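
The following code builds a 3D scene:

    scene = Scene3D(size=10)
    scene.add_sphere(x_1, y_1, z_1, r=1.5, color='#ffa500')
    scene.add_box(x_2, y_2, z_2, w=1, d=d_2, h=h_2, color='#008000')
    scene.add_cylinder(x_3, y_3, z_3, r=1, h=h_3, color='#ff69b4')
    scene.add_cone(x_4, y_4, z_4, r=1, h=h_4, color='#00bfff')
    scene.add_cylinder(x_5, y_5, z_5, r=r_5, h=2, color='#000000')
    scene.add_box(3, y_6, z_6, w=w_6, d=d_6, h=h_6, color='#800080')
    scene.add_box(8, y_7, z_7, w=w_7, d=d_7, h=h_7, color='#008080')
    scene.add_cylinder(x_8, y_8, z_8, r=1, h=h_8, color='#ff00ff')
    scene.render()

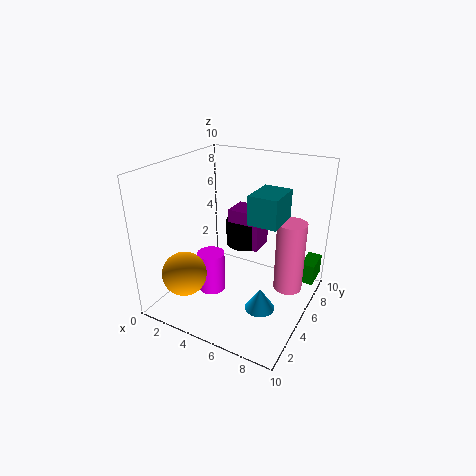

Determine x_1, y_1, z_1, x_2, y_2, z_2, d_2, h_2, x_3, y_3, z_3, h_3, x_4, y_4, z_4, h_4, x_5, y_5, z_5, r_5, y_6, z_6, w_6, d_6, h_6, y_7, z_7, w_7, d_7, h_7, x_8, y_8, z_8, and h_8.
x_1 = 2.5
y_1 = 2
z_1 = 3
x_2 = 9
y_2 = 7
z_2 = 1.5
d_2 = 2
h_2 = 1.5
x_3 = 8.5
y_3 = 6
z_3 = 1.5
h_3 = 5
x_4 = 7.5
y_4 = 3.5
z_4 = 1
h_4 = 1.5
x_5 = 4
y_5 = 8
z_5 = 3
r_5 = 1.5
y_6 = 7
z_6 = 3
w_6 = 2.5
d_6 = 2
h_6 = 3
y_7 = 0.5
z_7 = 8.5
w_7 = 1.5
d_7 = 2
h_7 = 1.5
x_8 = 3
y_8 = 4.5
z_8 = 0.5
h_8 = 3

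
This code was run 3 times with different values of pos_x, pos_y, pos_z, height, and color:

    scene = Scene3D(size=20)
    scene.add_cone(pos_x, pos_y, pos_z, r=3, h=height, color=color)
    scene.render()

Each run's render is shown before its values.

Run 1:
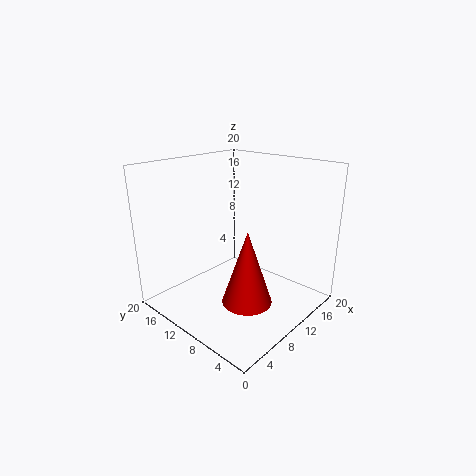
pos_x = 5, pos_y = 4, pos_z = 5, height = 9, color = 'red'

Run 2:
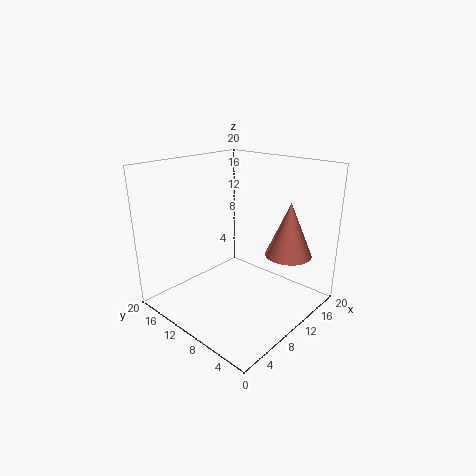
pos_x = 12, pos_y = 3, pos_z = 9, height = 7, color = 'salmon'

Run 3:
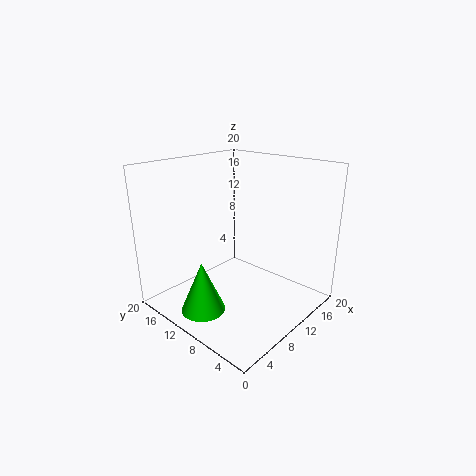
pos_x = 4, pos_y = 11, pos_z = 1, height = 7, color = 'lime'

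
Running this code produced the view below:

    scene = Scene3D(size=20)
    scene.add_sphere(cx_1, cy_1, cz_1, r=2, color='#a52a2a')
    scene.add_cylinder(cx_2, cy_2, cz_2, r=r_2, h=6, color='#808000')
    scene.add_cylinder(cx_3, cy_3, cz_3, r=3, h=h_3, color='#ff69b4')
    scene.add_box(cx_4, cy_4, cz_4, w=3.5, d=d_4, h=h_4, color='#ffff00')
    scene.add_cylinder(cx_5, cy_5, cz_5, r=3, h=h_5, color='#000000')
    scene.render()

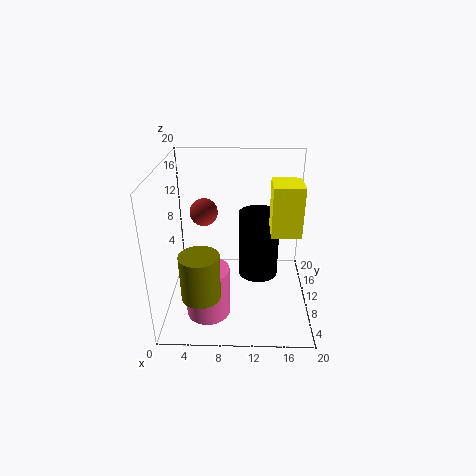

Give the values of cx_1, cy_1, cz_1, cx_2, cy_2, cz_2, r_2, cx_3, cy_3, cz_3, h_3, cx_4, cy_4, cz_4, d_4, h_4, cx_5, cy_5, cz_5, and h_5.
cx_1 = 5
cy_1 = 13
cz_1 = 12.5
cx_2 = 5.5
cy_2 = 3.5
cz_2 = 5
r_2 = 2.5
cx_3 = 6
cy_3 = 6
cz_3 = 0.5
h_3 = 7
cx_4 = 14
cy_4 = 3.5
cz_4 = 13.5
d_4 = 4
h_4 = 6
cx_5 = 13
cy_5 = 13
cz_5 = 2.5
h_5 = 10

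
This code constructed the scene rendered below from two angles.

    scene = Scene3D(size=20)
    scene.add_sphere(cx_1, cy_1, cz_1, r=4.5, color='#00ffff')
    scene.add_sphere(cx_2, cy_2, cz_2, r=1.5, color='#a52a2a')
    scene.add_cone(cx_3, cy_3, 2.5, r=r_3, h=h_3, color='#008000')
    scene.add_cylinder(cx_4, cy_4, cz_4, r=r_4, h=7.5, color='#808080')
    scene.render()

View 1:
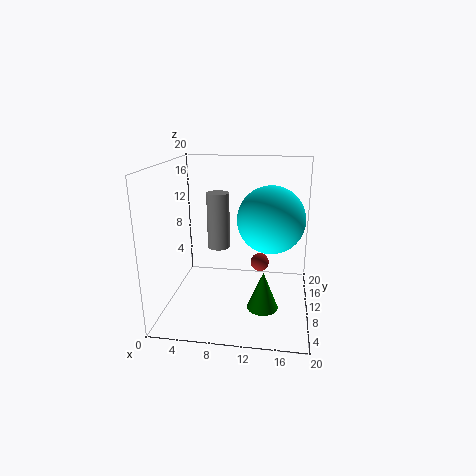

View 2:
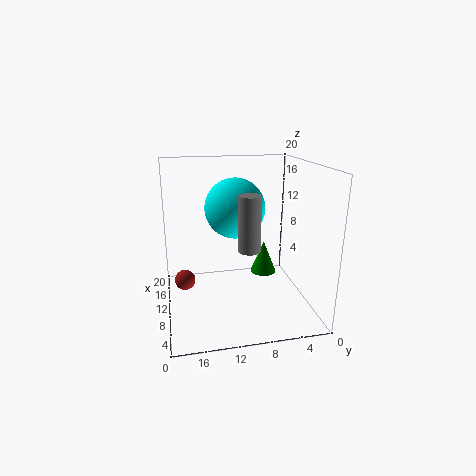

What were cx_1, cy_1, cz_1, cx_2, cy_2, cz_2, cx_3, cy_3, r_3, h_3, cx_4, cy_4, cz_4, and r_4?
cx_1 = 14.5; cy_1 = 9.5; cz_1 = 13; cx_2 = 12.5; cy_2 = 17.5; cz_2 = 3; cx_3 = 14; cy_3 = 5; r_3 = 2; h_3 = 5; cx_4 = 7.5; cy_4 = 9; cz_4 = 9; r_4 = 1.5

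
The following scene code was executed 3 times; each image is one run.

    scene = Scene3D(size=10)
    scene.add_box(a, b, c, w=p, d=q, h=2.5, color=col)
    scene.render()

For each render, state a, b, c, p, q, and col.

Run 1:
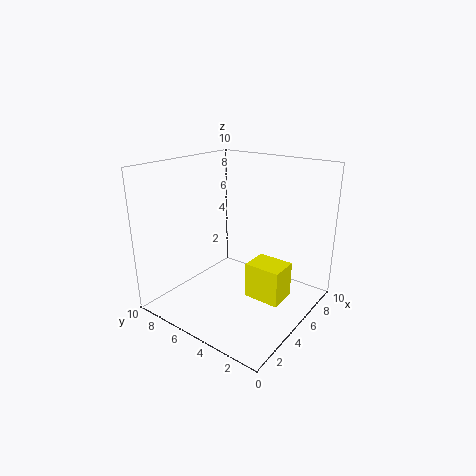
a = 4.5; b = 1.5; c = 1; p = 2; q = 2.5; col = 'yellow'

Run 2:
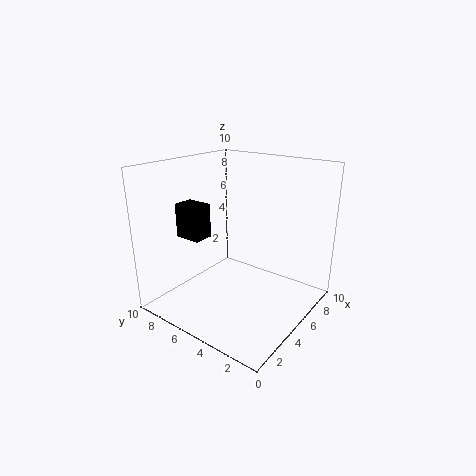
a = 3.5; b = 7.5; c = 4.5; p = 1.5; q = 2; col = 'black'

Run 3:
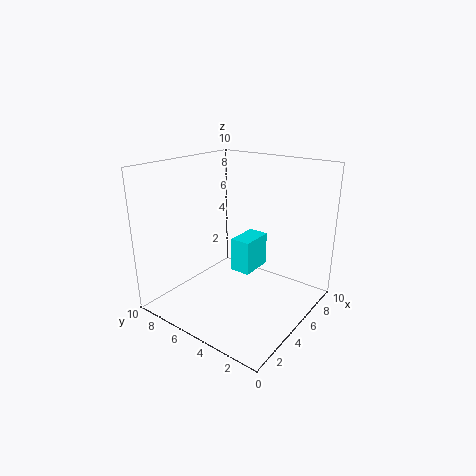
a = 5.5; b = 4.5; c = 2; p = 2.5; q = 1.5; col = 'cyan'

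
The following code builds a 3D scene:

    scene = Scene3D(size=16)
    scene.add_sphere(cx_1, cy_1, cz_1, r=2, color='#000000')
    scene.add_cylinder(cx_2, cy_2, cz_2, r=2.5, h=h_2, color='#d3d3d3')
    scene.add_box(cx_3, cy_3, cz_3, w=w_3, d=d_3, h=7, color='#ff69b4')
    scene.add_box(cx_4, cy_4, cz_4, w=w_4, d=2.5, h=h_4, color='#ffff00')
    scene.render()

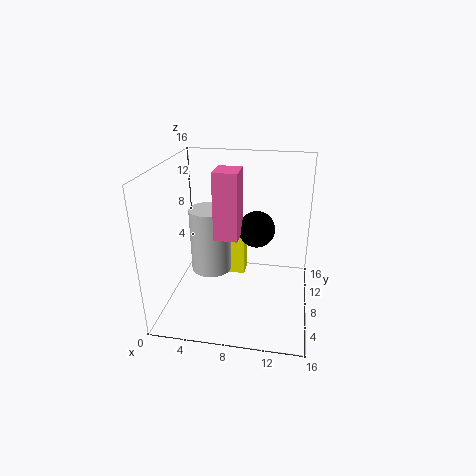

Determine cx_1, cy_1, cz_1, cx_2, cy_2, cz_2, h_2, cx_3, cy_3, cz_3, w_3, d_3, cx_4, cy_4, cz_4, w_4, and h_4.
cx_1 = 10
cy_1 = 8.5
cz_1 = 9
cx_2 = 4
cy_2 = 11
cz_2 = 2
h_2 = 8
cx_3 = 6
cy_3 = 5
cz_3 = 9
w_3 = 2.5
d_3 = 3
cx_4 = 5.5
cy_4 = 12.5
cz_4 = 0.5
w_4 = 2.5
h_4 = 5.5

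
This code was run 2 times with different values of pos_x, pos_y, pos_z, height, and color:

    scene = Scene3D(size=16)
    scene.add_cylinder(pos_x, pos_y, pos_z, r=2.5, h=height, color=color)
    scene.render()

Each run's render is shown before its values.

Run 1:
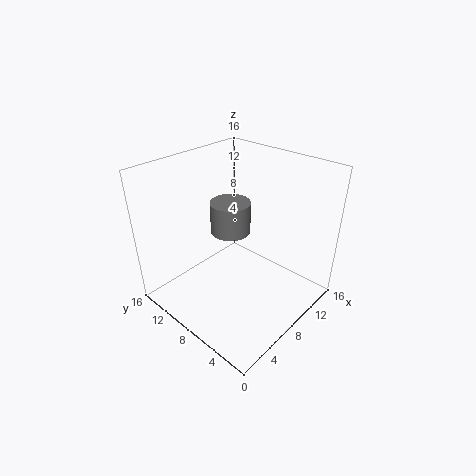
pos_x = 11; pos_y = 12; pos_z = 6; height = 4; color = 'gray'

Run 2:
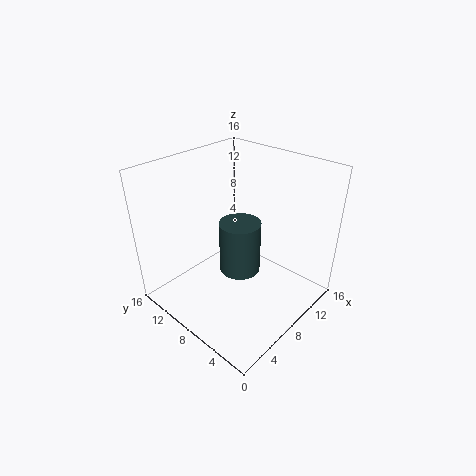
pos_x = 10; pos_y = 9.5; pos_z = 2; height = 6.5; color = 'darkslategray'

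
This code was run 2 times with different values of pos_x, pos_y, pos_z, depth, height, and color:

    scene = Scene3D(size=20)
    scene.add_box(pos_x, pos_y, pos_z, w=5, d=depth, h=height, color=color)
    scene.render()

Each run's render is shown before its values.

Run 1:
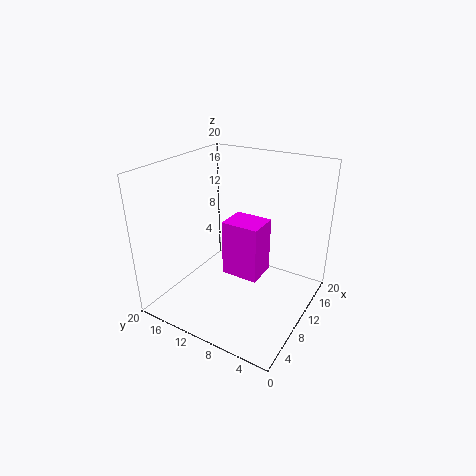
pos_x = 13; pos_y = 8.75; pos_z = 1; depth = 6; height = 9; color = 'magenta'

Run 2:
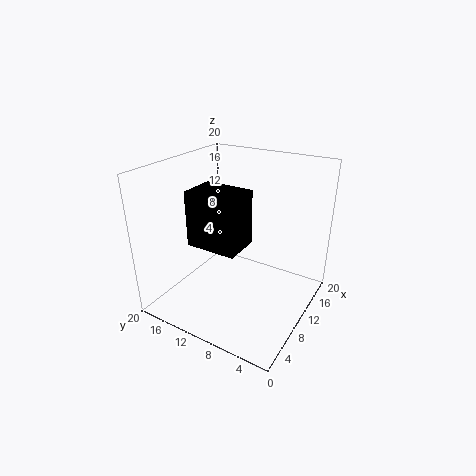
pos_x = 5.25; pos_y = 8; pos_z = 9.75; depth = 7; height = 7.5; color = 'black'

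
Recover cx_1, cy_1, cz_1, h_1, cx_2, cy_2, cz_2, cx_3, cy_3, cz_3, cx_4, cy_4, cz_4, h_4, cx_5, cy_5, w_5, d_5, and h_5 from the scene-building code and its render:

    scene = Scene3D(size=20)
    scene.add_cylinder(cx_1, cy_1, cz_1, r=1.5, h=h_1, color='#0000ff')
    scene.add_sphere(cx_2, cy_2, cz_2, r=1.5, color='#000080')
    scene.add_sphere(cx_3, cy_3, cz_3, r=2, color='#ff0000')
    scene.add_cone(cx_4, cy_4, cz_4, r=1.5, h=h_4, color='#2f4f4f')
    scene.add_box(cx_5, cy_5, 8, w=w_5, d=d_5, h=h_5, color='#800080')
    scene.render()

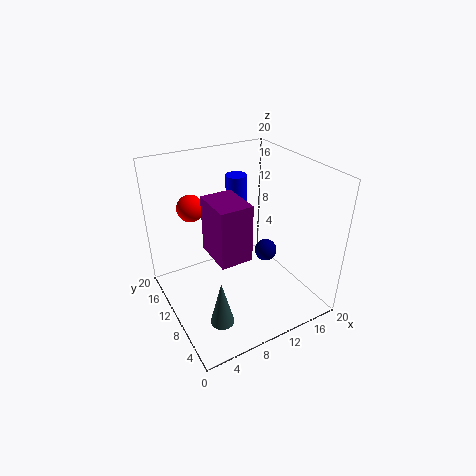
cx_1 = 12; cy_1 = 14; cz_1 = 11; h_1 = 6.5; cx_2 = 13; cy_2 = 7.5; cz_2 = 8.5; cx_3 = 6; cy_3 = 17; cz_3 = 12.5; cx_4 = 4; cy_4 = 3.5; cz_4 = 3; h_4 = 6; cx_5 = 6; cy_5 = 7; w_5 = 4.5; d_5 = 6; h_5 = 8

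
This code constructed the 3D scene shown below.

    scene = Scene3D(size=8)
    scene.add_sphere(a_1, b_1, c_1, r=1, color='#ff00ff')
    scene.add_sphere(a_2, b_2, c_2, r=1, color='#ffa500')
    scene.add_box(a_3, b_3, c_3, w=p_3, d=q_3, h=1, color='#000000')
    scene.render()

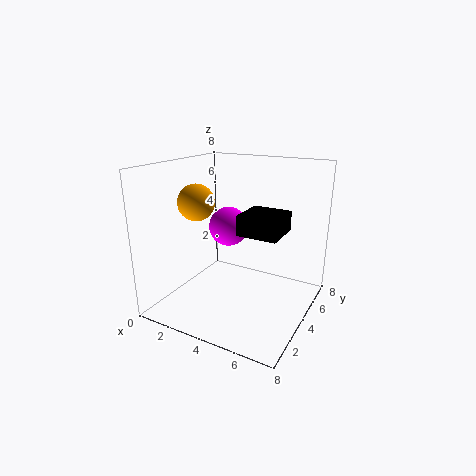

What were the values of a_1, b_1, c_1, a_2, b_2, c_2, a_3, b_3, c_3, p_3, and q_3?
a_1 = 4
b_1 = 3
c_1 = 5
a_2 = 2
b_2 = 3
c_2 = 6
a_3 = 5
b_3 = 2
c_3 = 5
p_3 = 2
q_3 = 2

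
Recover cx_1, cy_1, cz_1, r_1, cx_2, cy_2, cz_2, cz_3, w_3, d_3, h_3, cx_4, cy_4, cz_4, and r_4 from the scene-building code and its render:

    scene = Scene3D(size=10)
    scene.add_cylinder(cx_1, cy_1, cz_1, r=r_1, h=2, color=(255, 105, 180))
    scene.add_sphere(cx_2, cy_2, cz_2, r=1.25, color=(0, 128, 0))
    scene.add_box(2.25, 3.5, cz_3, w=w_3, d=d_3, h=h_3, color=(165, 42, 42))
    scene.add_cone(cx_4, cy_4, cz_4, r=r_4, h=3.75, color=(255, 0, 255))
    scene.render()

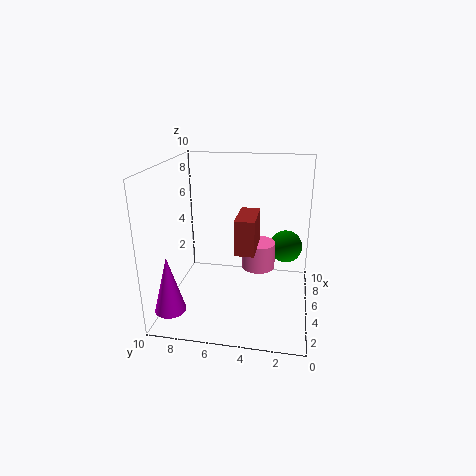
cx_1 = 6.75; cy_1 = 3.75; cz_1 = 2; r_1 = 1.25; cx_2 = 8; cy_2 = 1.75; cz_2 = 3.25; cz_3 = 5; w_3 = 2.75; d_3 = 1.25; h_3 = 2.25; cx_4 = 1.25; cy_4 = 8.75; cz_4 = 1.25; r_4 = 1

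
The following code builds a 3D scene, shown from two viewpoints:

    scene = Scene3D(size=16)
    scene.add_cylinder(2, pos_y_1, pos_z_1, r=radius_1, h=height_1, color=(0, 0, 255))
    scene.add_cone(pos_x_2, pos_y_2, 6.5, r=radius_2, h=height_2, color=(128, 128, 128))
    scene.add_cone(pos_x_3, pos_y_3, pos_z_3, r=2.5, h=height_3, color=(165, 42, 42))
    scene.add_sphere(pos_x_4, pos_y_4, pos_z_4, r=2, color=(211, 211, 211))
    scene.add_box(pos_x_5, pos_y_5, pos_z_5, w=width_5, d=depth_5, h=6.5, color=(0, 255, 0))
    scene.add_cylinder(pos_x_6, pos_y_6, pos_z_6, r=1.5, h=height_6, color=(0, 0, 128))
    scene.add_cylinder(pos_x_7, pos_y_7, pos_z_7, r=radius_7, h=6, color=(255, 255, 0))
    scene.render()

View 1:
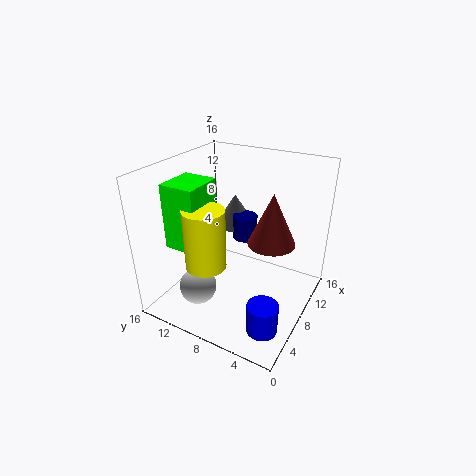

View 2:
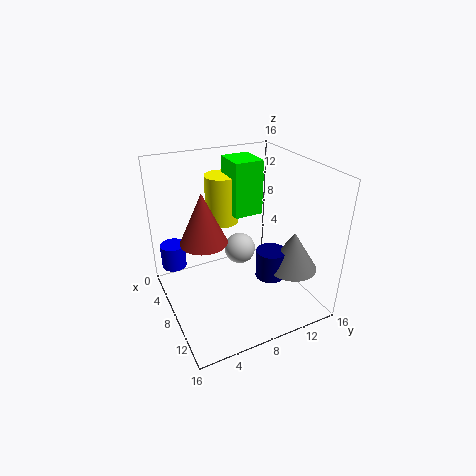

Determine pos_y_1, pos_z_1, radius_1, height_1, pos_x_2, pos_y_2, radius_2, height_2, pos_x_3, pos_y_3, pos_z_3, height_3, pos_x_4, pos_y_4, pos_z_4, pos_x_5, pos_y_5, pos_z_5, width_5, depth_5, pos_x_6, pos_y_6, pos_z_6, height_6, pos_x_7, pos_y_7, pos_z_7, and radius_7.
pos_y_1 = 2, pos_z_1 = 2.5, radius_1 = 1.5, height_1 = 3, pos_x_2 = 13.5, pos_y_2 = 11.5, radius_2 = 2.5, height_2 = 4, pos_x_3 = 8, pos_y_3 = 4, pos_z_3 = 8.5, height_3 = 5.5, pos_x_4 = 3.5, pos_y_4 = 10.5, pos_z_4 = 3.5, pos_x_5 = 1.5, pos_y_5 = 9, pos_z_5 = 9, width_5 = 4, depth_5 = 3.5, pos_x_6 = 12.5, pos_y_6 = 9.5, pos_z_6 = 5.5, height_6 = 3, pos_x_7 = 2.5, pos_y_7 = 8.5, pos_z_7 = 7.5, radius_7 = 2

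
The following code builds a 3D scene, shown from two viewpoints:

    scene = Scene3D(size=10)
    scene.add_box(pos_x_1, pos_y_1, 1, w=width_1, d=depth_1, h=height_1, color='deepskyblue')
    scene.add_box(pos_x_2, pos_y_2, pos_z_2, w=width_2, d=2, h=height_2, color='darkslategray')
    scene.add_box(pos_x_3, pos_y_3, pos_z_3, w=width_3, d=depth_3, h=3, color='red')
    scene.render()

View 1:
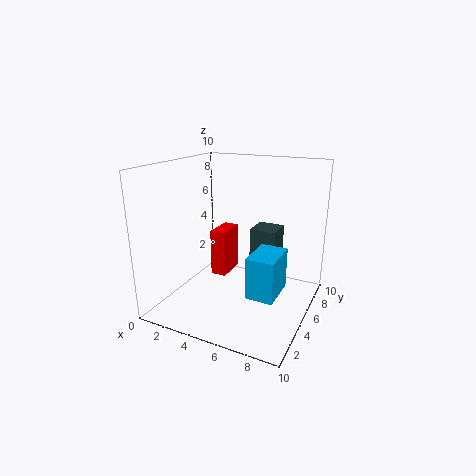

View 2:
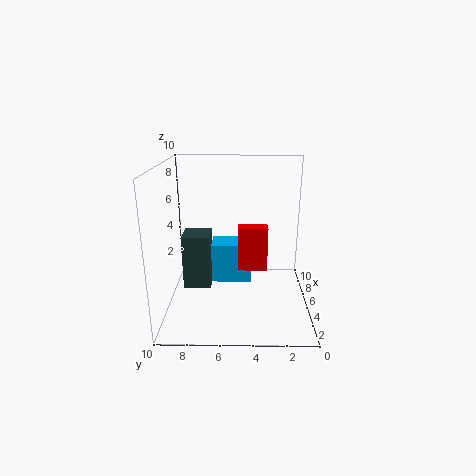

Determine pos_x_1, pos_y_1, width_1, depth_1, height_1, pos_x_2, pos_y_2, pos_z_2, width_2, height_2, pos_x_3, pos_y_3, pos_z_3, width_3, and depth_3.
pos_x_1 = 6
pos_y_1 = 4
width_1 = 2
depth_1 = 3
height_1 = 3
pos_x_2 = 5
pos_y_2 = 7
pos_z_2 = 1
width_2 = 2
height_2 = 4
pos_x_3 = 4
pos_y_3 = 3
pos_z_3 = 3
width_3 = 1
depth_3 = 2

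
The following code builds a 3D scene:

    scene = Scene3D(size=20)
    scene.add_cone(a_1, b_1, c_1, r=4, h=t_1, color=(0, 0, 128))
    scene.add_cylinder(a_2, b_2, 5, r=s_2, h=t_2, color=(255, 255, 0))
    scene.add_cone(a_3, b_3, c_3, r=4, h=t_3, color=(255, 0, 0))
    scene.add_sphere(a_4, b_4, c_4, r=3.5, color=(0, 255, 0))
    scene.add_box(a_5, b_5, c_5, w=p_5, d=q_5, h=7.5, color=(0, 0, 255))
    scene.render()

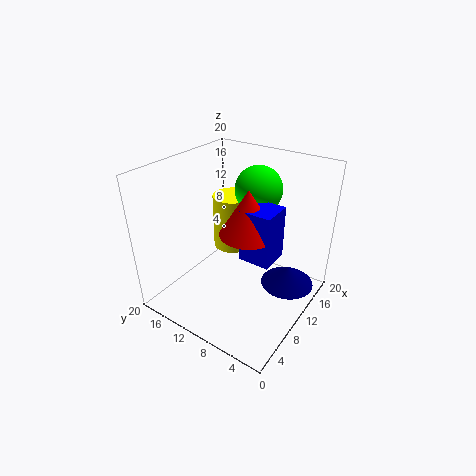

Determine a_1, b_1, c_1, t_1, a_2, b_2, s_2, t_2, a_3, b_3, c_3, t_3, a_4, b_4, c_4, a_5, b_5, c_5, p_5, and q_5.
a_1 = 15.5; b_1 = 4.5; c_1 = 1; t_1 = 3; a_2 = 15; b_2 = 14.5; s_2 = 3; t_2 = 8.5; a_3 = 11; b_3 = 9; c_3 = 10.5; t_3 = 6.5; a_4 = 16; b_4 = 10.5; c_4 = 15; a_5 = 9.5; b_5 = 5; c_5 = 7; p_5 = 4.5; q_5 = 4.5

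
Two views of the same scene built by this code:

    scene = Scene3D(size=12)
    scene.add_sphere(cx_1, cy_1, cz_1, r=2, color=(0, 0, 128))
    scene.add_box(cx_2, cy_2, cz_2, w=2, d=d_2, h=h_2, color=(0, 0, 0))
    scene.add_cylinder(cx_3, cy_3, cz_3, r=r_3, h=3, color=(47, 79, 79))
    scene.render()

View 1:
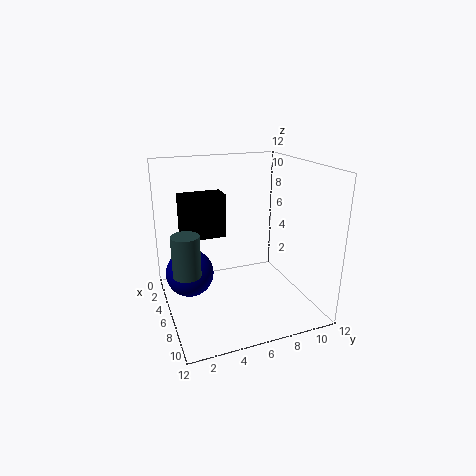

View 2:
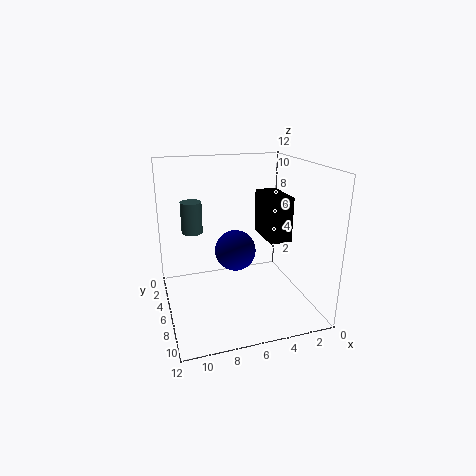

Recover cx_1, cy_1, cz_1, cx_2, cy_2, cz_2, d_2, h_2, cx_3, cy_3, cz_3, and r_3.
cx_1 = 5
cy_1 = 2
cz_1 = 3
cx_2 = 1
cy_2 = 2
cz_2 = 5
d_2 = 4
h_2 = 4
cx_3 = 9
cy_3 = 1
cz_3 = 5
r_3 = 1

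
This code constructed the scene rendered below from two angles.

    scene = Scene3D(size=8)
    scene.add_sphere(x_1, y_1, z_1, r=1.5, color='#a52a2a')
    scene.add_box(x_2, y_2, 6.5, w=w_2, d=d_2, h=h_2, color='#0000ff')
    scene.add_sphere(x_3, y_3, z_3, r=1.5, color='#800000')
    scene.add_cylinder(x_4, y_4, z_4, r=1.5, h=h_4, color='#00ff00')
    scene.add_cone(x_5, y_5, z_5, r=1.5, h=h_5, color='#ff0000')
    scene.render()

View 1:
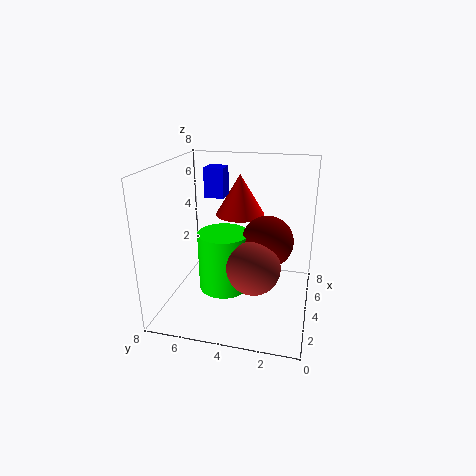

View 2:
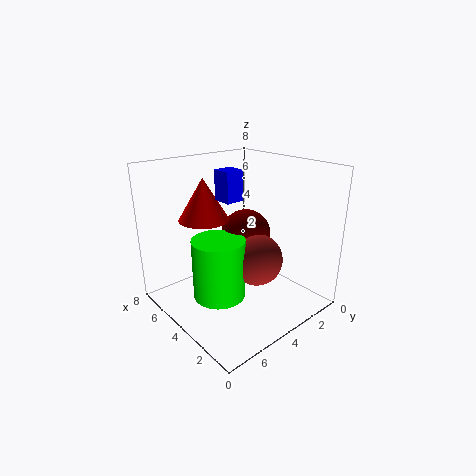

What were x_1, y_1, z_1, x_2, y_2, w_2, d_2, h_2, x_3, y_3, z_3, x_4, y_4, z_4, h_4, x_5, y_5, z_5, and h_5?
x_1 = 3.5, y_1 = 3, z_1 = 2.5, x_2 = 3, y_2 = 4.5, w_2 = 1, d_2 = 1, h_2 = 1.5, x_3 = 5, y_3 = 2.5, z_3 = 3.5, x_4 = 4.5, y_4 = 5, z_4 = 0.5, h_4 = 3.5, x_5 = 6.5, y_5 = 4.5, z_5 = 4.5, h_5 = 2.5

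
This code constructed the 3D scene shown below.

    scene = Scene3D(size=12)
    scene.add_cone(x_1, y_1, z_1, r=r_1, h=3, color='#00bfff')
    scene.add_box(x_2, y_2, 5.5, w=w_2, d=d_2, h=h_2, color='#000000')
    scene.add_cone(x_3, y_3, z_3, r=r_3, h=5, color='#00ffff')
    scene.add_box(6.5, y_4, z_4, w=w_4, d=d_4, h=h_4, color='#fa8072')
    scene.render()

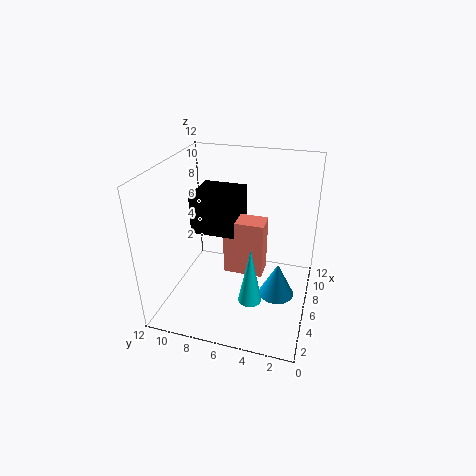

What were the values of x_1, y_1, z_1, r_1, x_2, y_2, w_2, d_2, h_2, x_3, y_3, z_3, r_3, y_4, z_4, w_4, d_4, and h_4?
x_1 = 6
y_1 = 2.5
z_1 = 1
r_1 = 1.5
x_2 = 6.5
y_2 = 6.5
w_2 = 4
d_2 = 4
h_2 = 3.5
x_3 = 4.5
y_3 = 4.5
z_3 = 1
r_3 = 1
y_4 = 4
z_4 = 2
w_4 = 2
d_4 = 3.5
h_4 = 5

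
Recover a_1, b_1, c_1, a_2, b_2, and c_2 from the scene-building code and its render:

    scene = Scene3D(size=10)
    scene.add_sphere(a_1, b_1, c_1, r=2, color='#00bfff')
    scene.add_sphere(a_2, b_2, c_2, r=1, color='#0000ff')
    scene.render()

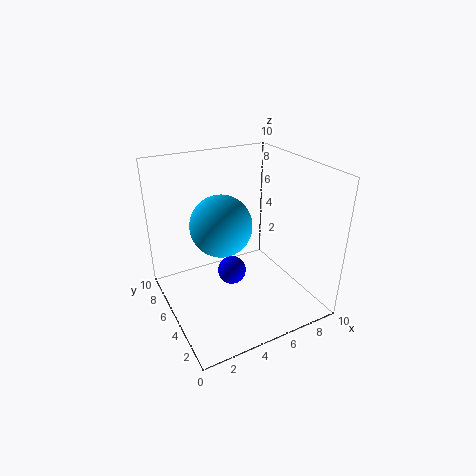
a_1 = 3.5; b_1 = 4.5; c_1 = 6.5; a_2 = 4.5; b_2 = 5; c_2 = 2.5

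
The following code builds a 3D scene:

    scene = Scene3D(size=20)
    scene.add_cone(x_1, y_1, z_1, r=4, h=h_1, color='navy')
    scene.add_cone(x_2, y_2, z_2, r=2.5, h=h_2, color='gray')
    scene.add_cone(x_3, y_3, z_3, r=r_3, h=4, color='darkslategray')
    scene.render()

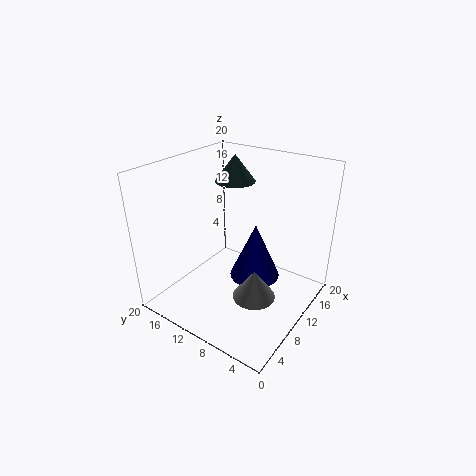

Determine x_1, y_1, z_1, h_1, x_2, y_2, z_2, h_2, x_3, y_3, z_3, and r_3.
x_1 = 15.5; y_1 = 10.5; z_1 = 0.5; h_1 = 9; x_2 = 4; y_2 = 3.5; z_2 = 7; h_2 = 3.5; x_3 = 15; y_3 = 14; z_3 = 16; r_3 = 3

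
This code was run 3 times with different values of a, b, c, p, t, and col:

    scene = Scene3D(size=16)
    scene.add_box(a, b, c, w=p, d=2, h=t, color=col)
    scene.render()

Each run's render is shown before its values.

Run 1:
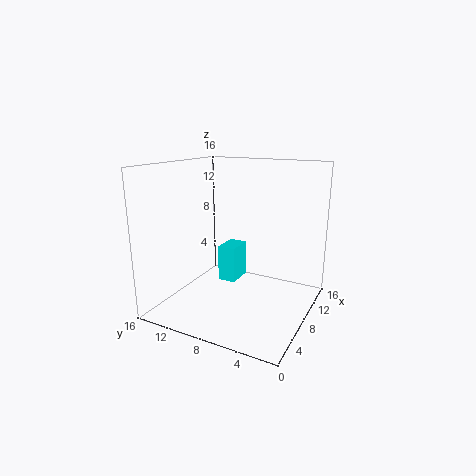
a = 7; b = 8; c = 3; p = 3; t = 4; col = 'cyan'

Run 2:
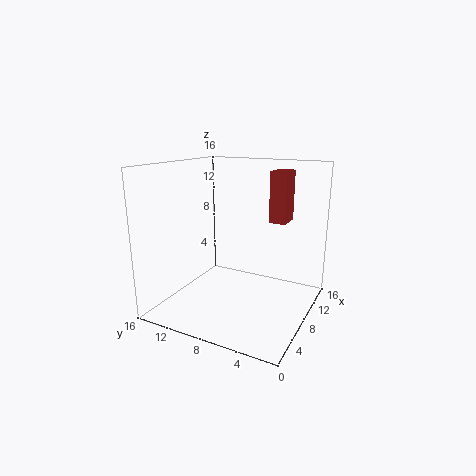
a = 12; b = 4; c = 9; p = 3; t = 6; col = 'brown'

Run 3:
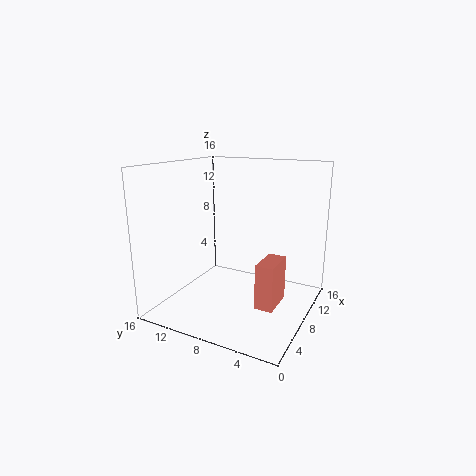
a = 6; b = 3; c = 1; p = 4; t = 5; col = 'salmon'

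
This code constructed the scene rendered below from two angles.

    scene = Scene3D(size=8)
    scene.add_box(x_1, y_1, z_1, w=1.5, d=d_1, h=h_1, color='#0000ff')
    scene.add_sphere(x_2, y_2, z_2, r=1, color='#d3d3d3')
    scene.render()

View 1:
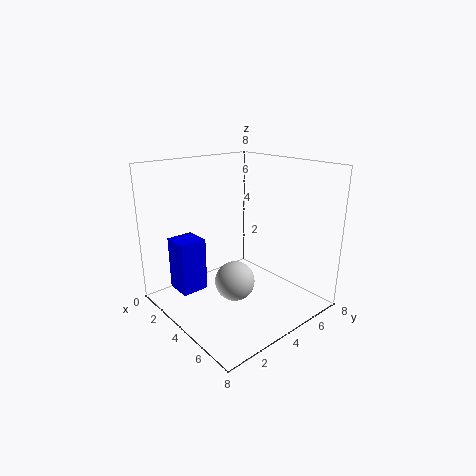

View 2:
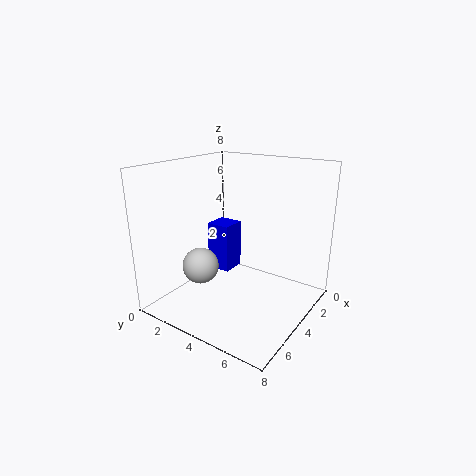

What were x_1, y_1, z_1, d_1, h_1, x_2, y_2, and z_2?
x_1 = 1.5
y_1 = 1
z_1 = 1
d_1 = 1.5
h_1 = 3
x_2 = 5.5
y_2 = 2.5
z_2 = 2.5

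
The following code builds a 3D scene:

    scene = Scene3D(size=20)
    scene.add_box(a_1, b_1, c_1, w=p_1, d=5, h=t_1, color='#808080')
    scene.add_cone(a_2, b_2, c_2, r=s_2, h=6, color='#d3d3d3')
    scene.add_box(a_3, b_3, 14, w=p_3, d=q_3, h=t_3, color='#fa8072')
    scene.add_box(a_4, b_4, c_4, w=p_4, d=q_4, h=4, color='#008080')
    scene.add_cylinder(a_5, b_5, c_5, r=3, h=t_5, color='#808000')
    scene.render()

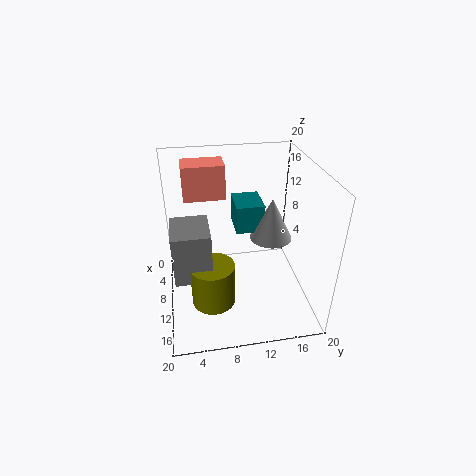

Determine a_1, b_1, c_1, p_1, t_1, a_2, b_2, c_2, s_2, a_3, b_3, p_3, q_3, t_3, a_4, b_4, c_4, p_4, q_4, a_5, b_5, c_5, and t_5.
a_1 = 8
b_1 = 1
c_1 = 6
p_1 = 6
t_1 = 7
a_2 = 9
b_2 = 15
c_2 = 9
s_2 = 3
a_3 = 2
b_3 = 3
p_3 = 4
q_3 = 6
t_3 = 5
a_4 = 4
b_4 = 10
c_4 = 10
p_4 = 5
q_4 = 4
a_5 = 13
b_5 = 6
c_5 = 2
t_5 = 6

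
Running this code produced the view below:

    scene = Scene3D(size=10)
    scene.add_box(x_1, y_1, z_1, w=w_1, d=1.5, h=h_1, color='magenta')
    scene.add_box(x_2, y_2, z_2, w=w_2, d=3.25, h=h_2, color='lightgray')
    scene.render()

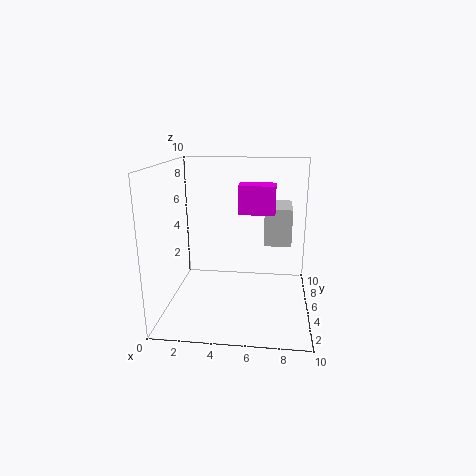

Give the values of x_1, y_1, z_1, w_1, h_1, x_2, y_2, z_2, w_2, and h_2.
x_1 = 5.25
y_1 = 2.75
z_1 = 7.25
w_1 = 2.25
h_1 = 1.75
x_2 = 6.75
y_2 = 6.25
z_2 = 4
w_2 = 2
h_2 = 2.75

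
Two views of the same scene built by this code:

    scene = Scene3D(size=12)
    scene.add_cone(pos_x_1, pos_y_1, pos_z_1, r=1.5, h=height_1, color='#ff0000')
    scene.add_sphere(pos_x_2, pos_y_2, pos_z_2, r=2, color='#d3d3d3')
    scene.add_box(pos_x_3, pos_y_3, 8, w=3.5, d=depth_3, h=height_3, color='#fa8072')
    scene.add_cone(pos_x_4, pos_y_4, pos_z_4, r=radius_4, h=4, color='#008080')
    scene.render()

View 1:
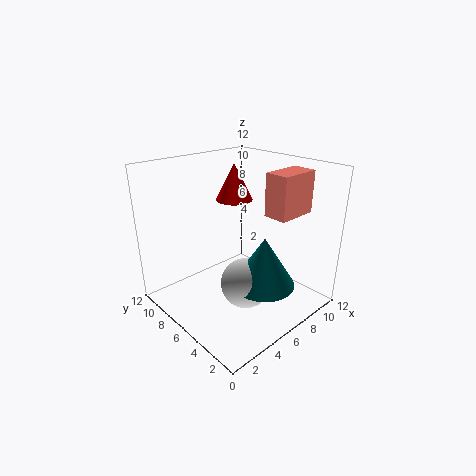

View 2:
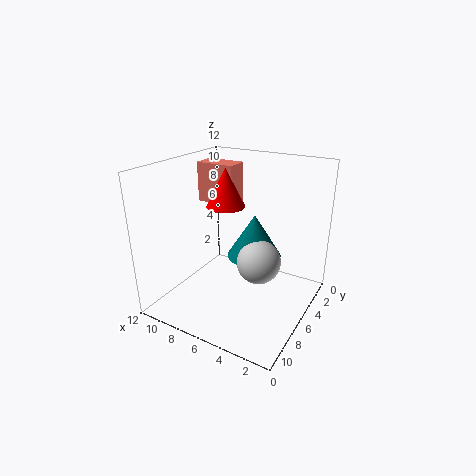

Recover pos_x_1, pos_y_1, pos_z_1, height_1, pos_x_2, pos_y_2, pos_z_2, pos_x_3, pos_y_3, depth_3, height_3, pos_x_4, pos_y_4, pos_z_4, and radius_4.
pos_x_1 = 6.5
pos_y_1 = 7
pos_z_1 = 9
height_1 = 3
pos_x_2 = 5
pos_y_2 = 4
pos_z_2 = 3
pos_x_3 = 7.5
pos_y_3 = 2.5
depth_3 = 2
height_3 = 3.5
pos_x_4 = 6
pos_y_4 = 3
pos_z_4 = 3
radius_4 = 2.5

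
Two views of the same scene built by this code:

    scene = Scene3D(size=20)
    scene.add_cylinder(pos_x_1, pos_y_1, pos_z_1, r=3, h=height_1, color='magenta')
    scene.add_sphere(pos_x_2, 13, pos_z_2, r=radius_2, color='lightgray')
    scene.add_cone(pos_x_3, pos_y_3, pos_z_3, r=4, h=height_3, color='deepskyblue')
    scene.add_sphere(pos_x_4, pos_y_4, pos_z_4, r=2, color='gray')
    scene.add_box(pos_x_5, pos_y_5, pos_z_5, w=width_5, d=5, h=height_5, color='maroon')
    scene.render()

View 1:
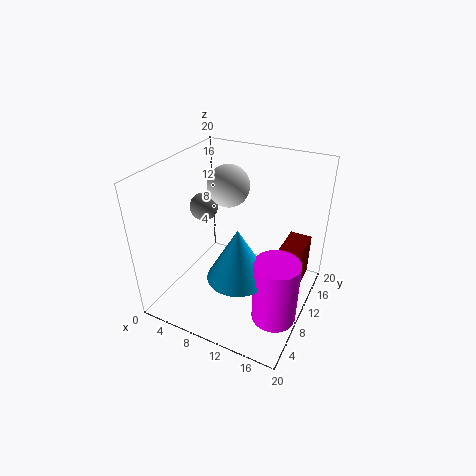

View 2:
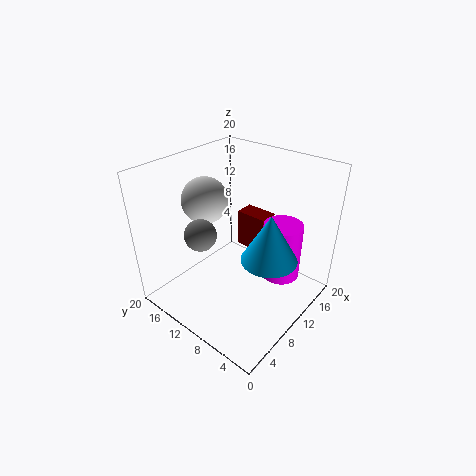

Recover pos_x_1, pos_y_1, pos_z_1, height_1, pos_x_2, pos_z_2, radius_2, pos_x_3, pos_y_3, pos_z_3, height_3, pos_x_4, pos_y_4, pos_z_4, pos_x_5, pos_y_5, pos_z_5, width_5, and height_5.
pos_x_1 = 17, pos_y_1 = 7, pos_z_1 = 1, height_1 = 9, pos_x_2 = 7, pos_z_2 = 16, radius_2 = 3, pos_x_3 = 12, pos_y_3 = 6, pos_z_3 = 7, height_3 = 7, pos_x_4 = 4, pos_y_4 = 11, pos_z_4 = 13, pos_x_5 = 16, pos_y_5 = 10, pos_z_5 = 4, width_5 = 3, height_5 = 6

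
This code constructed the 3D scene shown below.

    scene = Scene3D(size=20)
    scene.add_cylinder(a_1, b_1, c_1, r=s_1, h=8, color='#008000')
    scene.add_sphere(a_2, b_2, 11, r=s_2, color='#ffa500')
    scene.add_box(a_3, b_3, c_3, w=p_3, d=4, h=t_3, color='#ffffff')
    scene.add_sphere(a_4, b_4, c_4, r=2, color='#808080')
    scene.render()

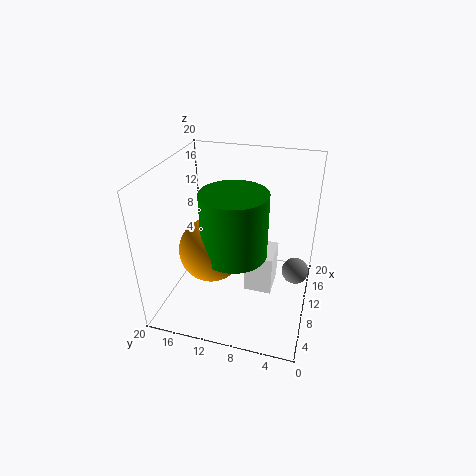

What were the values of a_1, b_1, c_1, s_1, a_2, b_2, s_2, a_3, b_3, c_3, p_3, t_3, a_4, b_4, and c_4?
a_1 = 5; b_1 = 9; c_1 = 11; s_1 = 4; a_2 = 5; b_2 = 12; s_2 = 4; a_3 = 10; b_3 = 5; c_3 = 1; p_3 = 5; t_3 = 6; a_4 = 14; b_4 = 2; c_4 = 3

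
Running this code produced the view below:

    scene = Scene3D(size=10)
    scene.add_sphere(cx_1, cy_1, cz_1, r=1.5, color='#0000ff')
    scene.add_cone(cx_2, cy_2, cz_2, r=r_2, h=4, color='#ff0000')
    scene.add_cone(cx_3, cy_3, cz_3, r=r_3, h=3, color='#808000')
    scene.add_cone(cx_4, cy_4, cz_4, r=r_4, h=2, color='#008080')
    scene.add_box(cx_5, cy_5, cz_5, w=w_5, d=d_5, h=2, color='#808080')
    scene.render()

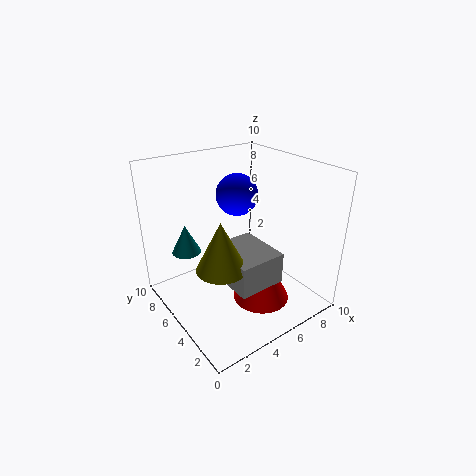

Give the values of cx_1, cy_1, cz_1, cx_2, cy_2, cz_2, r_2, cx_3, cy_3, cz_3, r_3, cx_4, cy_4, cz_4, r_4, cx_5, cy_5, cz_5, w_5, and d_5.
cx_1 = 6
cy_1 = 6.5
cz_1 = 7.5
cx_2 = 6
cy_2 = 3.5
cz_2 = 0.5
r_2 = 2
cx_3 = 2
cy_3 = 2.5
cz_3 = 5
r_3 = 1.5
cx_4 = 2
cy_4 = 7
cz_4 = 4
r_4 = 1
cx_5 = 2.5
cy_5 = 1
cz_5 = 3.5
w_5 = 3
d_5 = 3.5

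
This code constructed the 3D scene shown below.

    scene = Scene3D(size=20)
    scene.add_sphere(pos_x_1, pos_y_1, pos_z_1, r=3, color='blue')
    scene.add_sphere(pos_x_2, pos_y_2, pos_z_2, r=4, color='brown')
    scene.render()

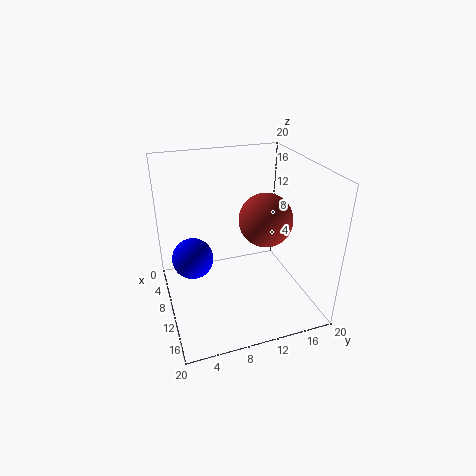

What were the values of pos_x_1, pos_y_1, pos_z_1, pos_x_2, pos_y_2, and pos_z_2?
pos_x_1 = 7
pos_y_1 = 4
pos_z_1 = 6
pos_x_2 = 8
pos_y_2 = 15
pos_z_2 = 11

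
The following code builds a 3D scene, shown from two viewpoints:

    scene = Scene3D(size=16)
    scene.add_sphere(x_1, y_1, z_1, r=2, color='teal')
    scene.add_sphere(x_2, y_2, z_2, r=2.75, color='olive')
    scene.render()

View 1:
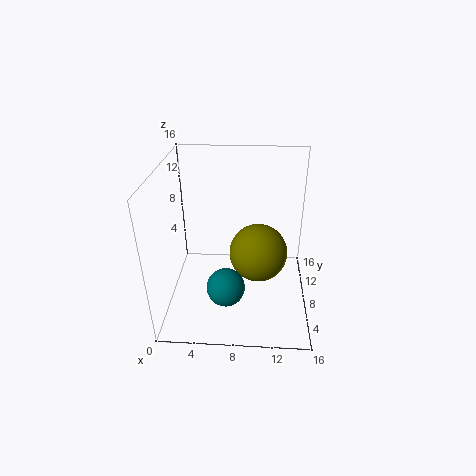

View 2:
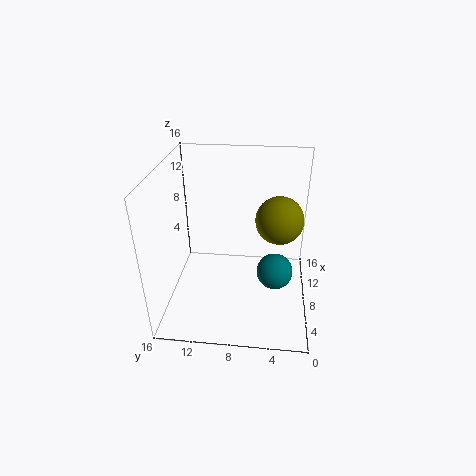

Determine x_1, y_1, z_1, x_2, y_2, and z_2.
x_1 = 7; y_1 = 3.75; z_1 = 4.5; x_2 = 10.25; y_2 = 3.5; z_2 = 9.25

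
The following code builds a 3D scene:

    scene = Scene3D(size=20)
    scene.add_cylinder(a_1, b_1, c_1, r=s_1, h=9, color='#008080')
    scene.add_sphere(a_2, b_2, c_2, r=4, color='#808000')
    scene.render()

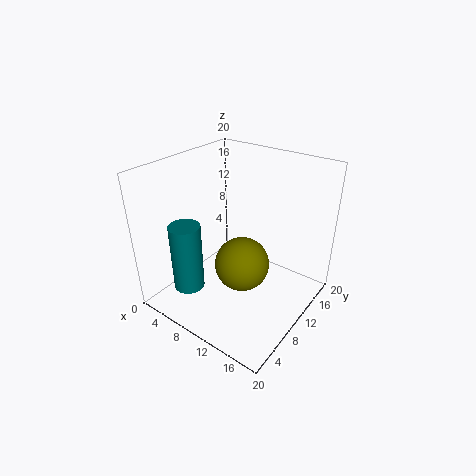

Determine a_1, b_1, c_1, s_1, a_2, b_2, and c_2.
a_1 = 7, b_1 = 3, c_1 = 5, s_1 = 2, a_2 = 10, b_2 = 11, c_2 = 5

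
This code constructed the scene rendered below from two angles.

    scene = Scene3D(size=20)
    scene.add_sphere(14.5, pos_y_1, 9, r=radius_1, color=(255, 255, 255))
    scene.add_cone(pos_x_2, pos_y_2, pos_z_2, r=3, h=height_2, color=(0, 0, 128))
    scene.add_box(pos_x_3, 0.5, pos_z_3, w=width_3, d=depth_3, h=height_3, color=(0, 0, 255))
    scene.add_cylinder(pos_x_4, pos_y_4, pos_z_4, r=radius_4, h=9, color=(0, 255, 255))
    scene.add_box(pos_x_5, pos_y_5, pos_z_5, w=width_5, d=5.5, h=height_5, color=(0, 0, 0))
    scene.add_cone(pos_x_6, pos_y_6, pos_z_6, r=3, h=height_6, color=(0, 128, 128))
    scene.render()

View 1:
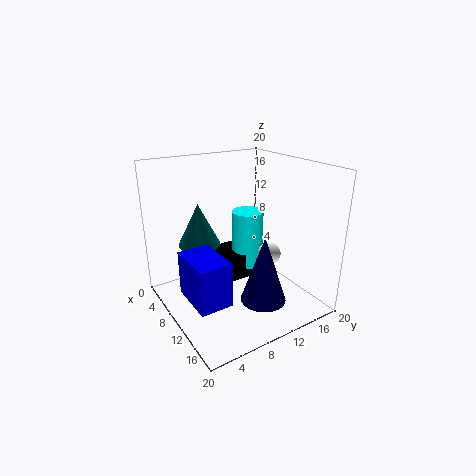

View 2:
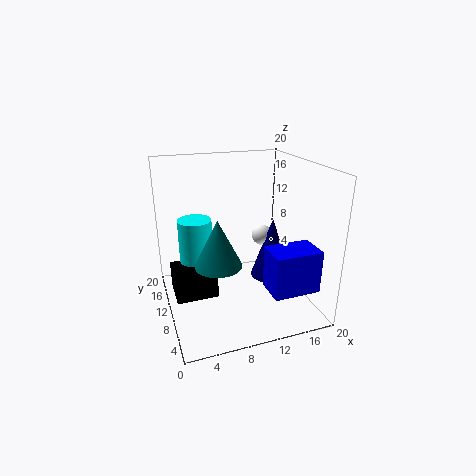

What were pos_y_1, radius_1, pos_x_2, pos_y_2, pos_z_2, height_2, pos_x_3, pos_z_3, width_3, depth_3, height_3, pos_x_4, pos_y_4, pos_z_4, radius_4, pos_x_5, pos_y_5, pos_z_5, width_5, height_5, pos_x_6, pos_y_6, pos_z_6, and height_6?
pos_y_1 = 12
radius_1 = 1.5
pos_x_2 = 15.5
pos_y_2 = 10.5
pos_z_2 = 3
height_2 = 9
pos_x_3 = 11.5
pos_z_3 = 5.5
width_3 = 6
depth_3 = 4
height_3 = 5.5
pos_x_4 = 5
pos_y_4 = 15
pos_z_4 = 2.5
radius_4 = 2.5
pos_x_5 = 1
pos_y_5 = 10
pos_z_5 = 1
width_5 = 6
height_5 = 4
pos_x_6 = 6
pos_y_6 = 6
pos_z_6 = 8.5
height_6 = 6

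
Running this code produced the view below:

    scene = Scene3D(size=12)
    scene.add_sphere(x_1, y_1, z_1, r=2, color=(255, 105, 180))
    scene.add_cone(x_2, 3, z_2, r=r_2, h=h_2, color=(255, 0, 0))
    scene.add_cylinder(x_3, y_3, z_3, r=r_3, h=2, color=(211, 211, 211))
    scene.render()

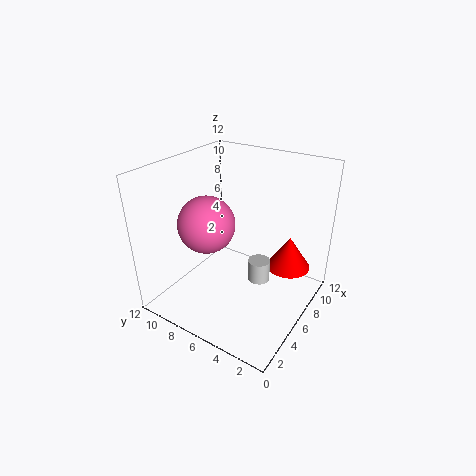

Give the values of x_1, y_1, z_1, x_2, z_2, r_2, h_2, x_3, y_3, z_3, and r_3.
x_1 = 2, y_1 = 6, z_1 = 9, x_2 = 10, z_2 = 2, r_2 = 2, h_2 = 3, x_3 = 8, y_3 = 5, z_3 = 1, r_3 = 1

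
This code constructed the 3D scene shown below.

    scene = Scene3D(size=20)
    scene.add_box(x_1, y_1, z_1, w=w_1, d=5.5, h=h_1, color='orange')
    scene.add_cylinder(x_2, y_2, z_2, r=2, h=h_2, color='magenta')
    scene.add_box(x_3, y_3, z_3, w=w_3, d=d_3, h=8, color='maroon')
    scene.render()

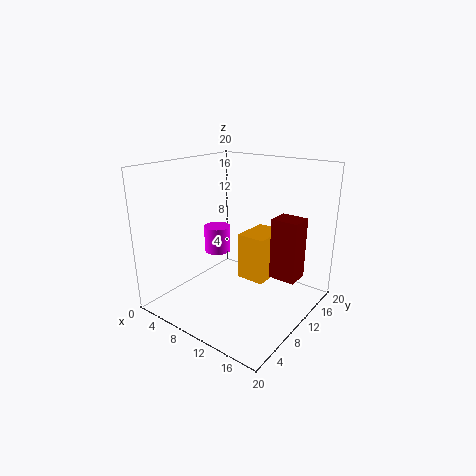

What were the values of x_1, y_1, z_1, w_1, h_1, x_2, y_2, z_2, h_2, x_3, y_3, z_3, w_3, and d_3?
x_1 = 10; y_1 = 10; z_1 = 4; w_1 = 4; h_1 = 6.5; x_2 = 4.5; y_2 = 12; z_2 = 6; h_2 = 4; x_3 = 15.5; y_3 = 9.5; z_3 = 6; w_3 = 3.5; d_3 = 3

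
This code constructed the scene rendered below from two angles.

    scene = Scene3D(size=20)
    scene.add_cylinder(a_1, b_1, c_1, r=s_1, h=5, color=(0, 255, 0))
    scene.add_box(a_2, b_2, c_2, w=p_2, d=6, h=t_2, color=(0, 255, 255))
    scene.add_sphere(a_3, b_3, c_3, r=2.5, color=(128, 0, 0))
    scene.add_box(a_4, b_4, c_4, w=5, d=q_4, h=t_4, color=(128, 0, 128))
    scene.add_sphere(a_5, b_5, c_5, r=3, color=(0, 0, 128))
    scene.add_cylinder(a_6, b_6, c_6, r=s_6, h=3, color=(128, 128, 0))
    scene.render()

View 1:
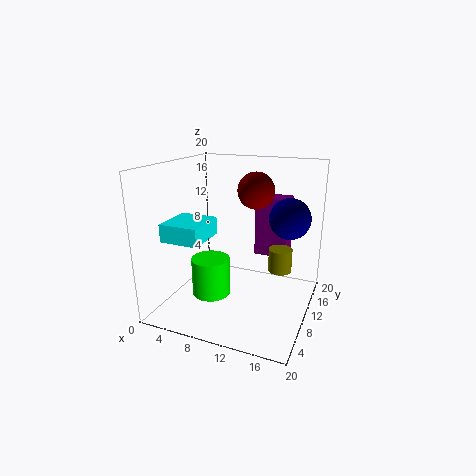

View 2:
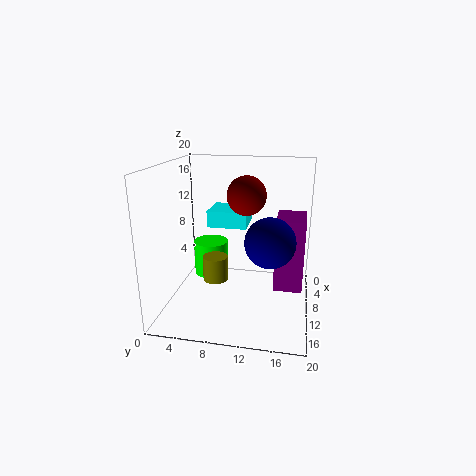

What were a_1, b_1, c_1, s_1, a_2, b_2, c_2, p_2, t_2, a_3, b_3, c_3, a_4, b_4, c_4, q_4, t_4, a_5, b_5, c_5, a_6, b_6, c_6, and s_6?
a_1 = 8; b_1 = 5.5; c_1 = 3.5; s_1 = 2.5; a_2 = 1; b_2 = 4.5; c_2 = 10; p_2 = 5.5; t_2 = 2.5; a_3 = 12; b_3 = 11.5; c_3 = 16.5; a_4 = 10.5; b_4 = 15.5; c_4 = 5.5; q_4 = 3.5; t_4 = 9; a_5 = 16; b_5 = 15; c_5 = 12; a_6 = 16.5; b_6 = 8.5; c_6 = 7; s_6 = 1.5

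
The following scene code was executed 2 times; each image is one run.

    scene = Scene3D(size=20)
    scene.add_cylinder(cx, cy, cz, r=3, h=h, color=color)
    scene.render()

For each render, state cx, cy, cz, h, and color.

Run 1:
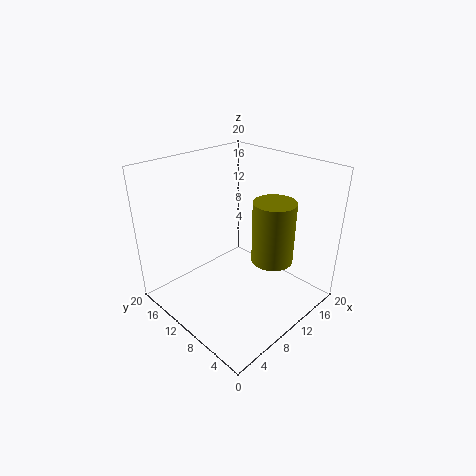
cx = 14, cy = 7, cz = 6, h = 9, color = 'olive'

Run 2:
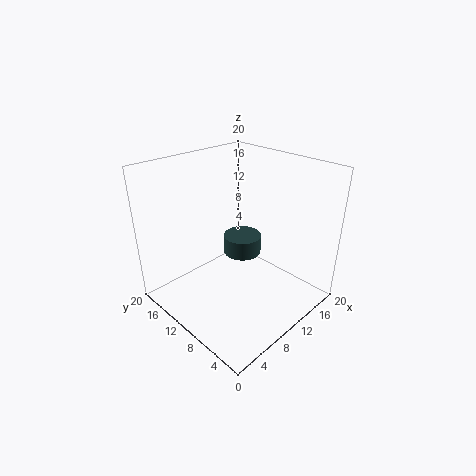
cx = 15, cy = 14, cz = 4, h = 3, color = 'darkslategray'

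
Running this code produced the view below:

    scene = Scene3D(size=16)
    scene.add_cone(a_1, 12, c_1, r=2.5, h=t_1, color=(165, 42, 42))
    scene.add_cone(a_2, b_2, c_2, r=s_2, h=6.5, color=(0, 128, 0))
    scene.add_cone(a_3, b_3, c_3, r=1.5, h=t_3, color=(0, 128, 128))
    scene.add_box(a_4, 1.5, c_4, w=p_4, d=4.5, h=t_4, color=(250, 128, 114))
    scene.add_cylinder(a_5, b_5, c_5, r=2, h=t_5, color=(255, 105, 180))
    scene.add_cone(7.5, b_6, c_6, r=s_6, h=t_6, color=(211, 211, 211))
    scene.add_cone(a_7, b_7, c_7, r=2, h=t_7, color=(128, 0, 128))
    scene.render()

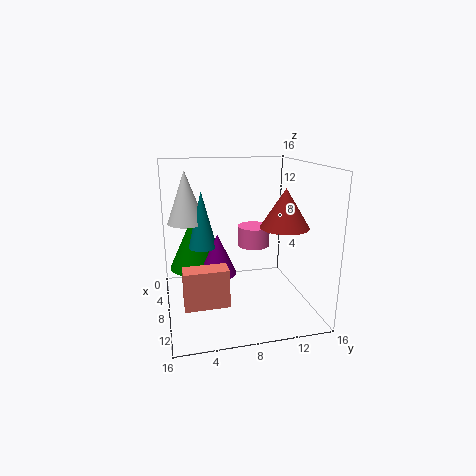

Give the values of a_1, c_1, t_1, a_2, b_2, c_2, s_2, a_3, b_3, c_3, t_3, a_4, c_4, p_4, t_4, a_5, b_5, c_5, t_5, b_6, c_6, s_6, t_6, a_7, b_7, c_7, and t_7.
a_1 = 11.5, c_1 = 10, t_1 = 4, a_2 = 5.5, b_2 = 3.5, c_2 = 4, s_2 = 3, a_3 = 8.5, b_3 = 4, c_3 = 7.5, t_3 = 6, a_4 = 11, c_4 = 2.5, p_4 = 2, t_4 = 4, a_5 = 4, b_5 = 11, c_5 = 5.5, t_5 = 2.5, b_6 = 2.5, c_6 = 10, s_6 = 2, t_6 = 5.5, a_7 = 9, b_7 = 5.5, c_7 = 4.5, t_7 = 4.5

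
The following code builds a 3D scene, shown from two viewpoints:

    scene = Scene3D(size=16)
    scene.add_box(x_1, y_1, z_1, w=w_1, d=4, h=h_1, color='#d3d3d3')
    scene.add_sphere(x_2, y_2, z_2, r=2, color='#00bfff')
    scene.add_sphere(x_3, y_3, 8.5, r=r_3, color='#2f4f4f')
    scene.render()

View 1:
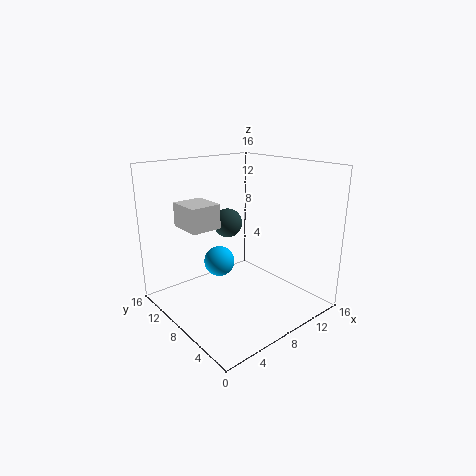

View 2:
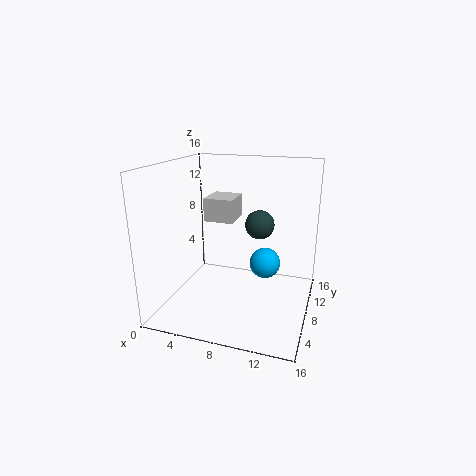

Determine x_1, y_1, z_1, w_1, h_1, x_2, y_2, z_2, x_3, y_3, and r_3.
x_1 = 3.25
y_1 = 9.5
z_1 = 9
w_1 = 3.5
h_1 = 2.75
x_2 = 9.75
y_2 = 14
z_2 = 2.5
x_3 = 9.5
y_3 = 11.75
r_3 = 1.75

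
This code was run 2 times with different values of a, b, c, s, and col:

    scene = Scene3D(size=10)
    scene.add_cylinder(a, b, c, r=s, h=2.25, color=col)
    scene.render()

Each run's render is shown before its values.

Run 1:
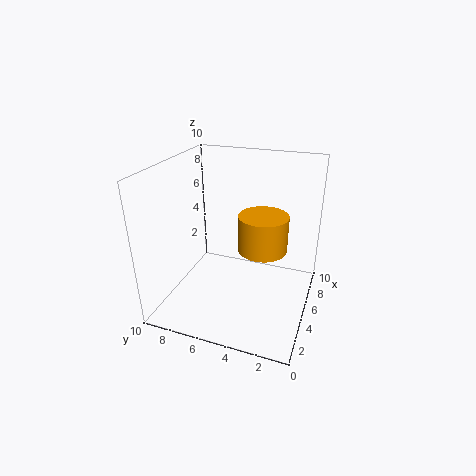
a = 3.25
b = 2.75
c = 5.5
s = 1.5
col = 'orange'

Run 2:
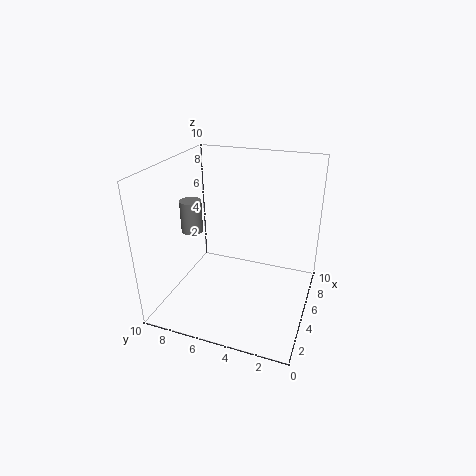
a = 4.5
b = 8.25
c = 5.25
s = 0.75
col = 'gray'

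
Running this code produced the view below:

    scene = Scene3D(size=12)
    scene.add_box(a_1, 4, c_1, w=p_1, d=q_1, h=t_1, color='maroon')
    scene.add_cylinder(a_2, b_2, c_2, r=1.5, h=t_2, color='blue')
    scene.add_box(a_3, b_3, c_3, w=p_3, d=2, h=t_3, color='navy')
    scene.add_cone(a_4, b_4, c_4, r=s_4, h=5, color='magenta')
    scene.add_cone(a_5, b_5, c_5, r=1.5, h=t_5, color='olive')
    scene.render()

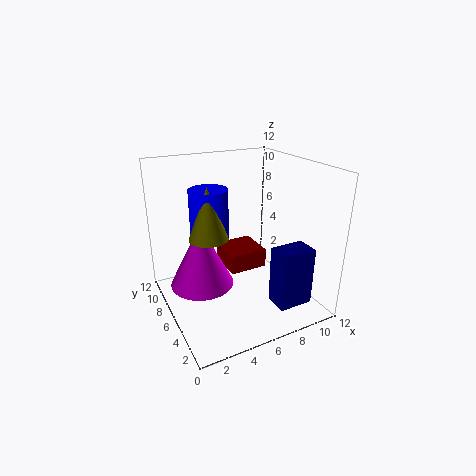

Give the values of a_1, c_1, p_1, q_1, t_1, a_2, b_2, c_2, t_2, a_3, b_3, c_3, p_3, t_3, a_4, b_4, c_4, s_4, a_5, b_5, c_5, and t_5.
a_1 = 4.5
c_1 = 4
p_1 = 3
q_1 = 3
t_1 = 1.5
a_2 = 3.5
b_2 = 6
c_2 = 6.5
t_2 = 4
a_3 = 8
b_3 = 2
c_3 = 0.5
p_3 = 3
t_3 = 5
a_4 = 2.5
b_4 = 5.5
c_4 = 3
s_4 = 2.5
a_5 = 3
b_5 = 5
c_5 = 7
t_5 = 4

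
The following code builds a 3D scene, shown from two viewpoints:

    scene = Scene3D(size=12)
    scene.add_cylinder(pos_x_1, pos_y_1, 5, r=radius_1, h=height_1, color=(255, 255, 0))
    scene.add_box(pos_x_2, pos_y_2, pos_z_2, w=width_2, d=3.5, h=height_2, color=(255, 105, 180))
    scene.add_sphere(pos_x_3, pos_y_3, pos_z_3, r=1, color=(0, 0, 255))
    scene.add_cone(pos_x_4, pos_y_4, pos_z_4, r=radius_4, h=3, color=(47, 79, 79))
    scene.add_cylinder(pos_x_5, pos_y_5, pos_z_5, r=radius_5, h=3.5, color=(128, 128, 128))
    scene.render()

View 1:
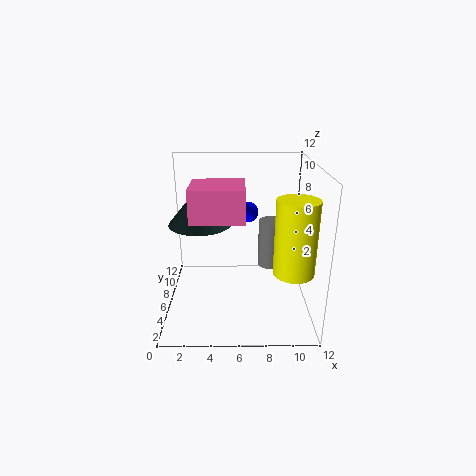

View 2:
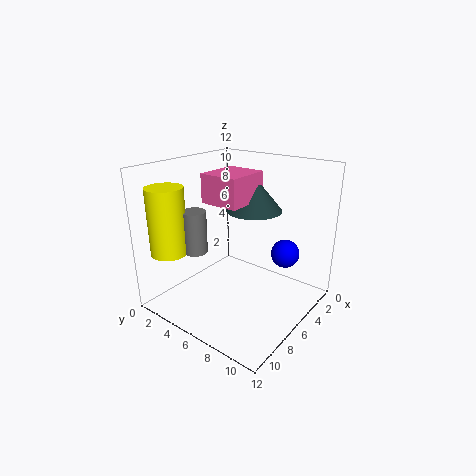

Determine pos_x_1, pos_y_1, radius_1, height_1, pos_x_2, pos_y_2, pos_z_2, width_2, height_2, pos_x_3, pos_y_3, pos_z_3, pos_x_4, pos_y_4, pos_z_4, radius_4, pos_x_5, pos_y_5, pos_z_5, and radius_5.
pos_x_1 = 10, pos_y_1 = 2, radius_1 = 1.5, height_1 = 5.5, pos_x_2 = 2.5, pos_y_2 = 2.5, pos_z_2 = 8.5, width_2 = 4, height_2 = 2.5, pos_x_3 = 7, pos_y_3 = 11, pos_z_3 = 6.5, pos_x_4 = 3, pos_y_4 = 5.5, pos_z_4 = 7.5, radius_4 = 2.5, pos_x_5 = 8.5, pos_y_5 = 3.5, pos_z_5 = 5, radius_5 = 1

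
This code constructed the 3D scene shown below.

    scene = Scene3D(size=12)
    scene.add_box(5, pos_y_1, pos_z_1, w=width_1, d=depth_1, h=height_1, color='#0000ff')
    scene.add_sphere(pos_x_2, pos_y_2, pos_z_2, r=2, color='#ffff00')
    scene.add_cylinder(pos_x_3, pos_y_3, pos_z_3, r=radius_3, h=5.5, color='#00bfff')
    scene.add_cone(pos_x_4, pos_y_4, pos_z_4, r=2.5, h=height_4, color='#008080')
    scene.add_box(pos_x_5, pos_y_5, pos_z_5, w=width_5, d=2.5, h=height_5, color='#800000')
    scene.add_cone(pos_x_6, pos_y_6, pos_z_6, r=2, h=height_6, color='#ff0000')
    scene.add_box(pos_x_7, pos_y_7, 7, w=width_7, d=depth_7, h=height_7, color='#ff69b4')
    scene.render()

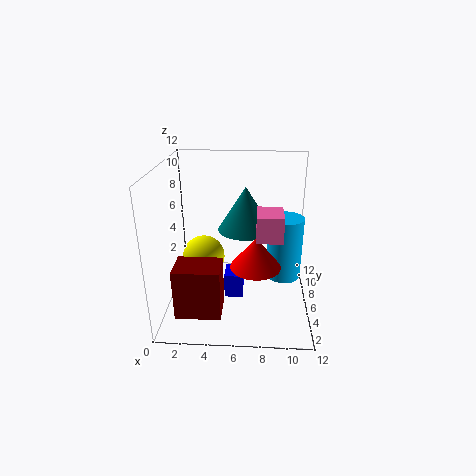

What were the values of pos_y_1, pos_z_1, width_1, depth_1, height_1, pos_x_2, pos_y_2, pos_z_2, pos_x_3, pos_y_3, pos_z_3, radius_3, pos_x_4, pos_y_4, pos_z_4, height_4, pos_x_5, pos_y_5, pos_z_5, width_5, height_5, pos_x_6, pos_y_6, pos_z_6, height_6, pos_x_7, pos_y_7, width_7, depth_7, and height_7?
pos_y_1 = 4
pos_z_1 = 1.5
width_1 = 1.5
depth_1 = 2
height_1 = 2
pos_x_2 = 2.5
pos_y_2 = 9
pos_z_2 = 2.5
pos_x_3 = 10
pos_y_3 = 7
pos_z_3 = 2
radius_3 = 1.5
pos_x_4 = 6.5
pos_y_4 = 9
pos_z_4 = 5.5
height_4 = 4
pos_x_5 = 1.5
pos_y_5 = 1
pos_z_5 = 1.5
width_5 = 3.5
height_5 = 4
pos_x_6 = 7.5
pos_y_6 = 4
pos_z_6 = 4.5
height_6 = 2.5
pos_x_7 = 7.5
pos_y_7 = 3
width_7 = 2
depth_7 = 2.5
height_7 = 2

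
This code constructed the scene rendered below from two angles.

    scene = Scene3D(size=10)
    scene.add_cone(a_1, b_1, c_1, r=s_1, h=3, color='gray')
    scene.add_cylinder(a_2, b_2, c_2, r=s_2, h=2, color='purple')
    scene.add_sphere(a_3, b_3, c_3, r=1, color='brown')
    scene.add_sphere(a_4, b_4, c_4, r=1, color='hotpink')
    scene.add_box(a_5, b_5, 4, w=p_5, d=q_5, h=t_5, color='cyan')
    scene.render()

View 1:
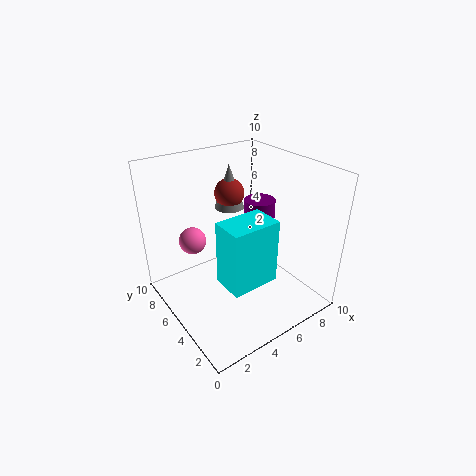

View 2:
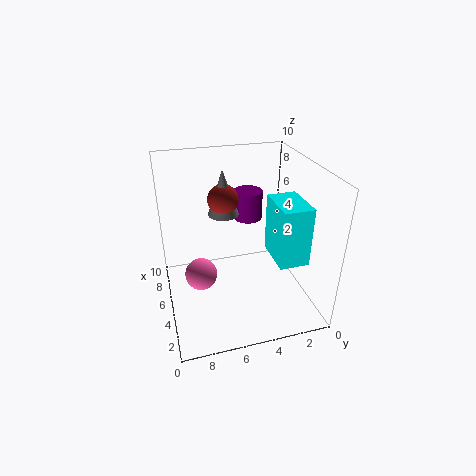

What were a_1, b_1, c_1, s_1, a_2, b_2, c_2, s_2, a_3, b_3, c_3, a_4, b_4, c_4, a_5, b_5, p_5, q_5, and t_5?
a_1 = 5; b_1 = 6; c_1 = 7; s_1 = 1; a_2 = 6; b_2 = 4; c_2 = 6; s_2 = 1; a_3 = 5; b_3 = 6; c_3 = 8; a_4 = 3; b_4 = 8; c_4 = 4; a_5 = 2; b_5 = 1; p_5 = 3; q_5 = 2; t_5 = 4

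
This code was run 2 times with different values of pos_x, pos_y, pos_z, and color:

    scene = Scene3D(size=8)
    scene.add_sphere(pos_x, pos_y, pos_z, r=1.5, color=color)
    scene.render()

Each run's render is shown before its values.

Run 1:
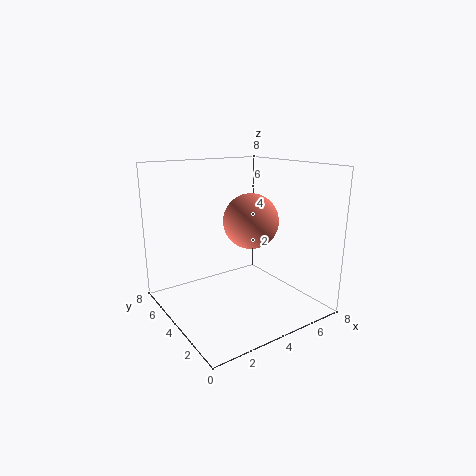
pos_x = 4.5, pos_y = 3.5, pos_z = 5, color = 'salmon'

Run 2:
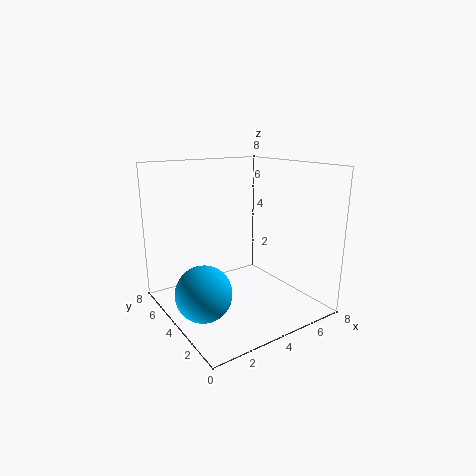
pos_x = 1.5, pos_y = 3.5, pos_z = 1.5, color = 'deepskyblue'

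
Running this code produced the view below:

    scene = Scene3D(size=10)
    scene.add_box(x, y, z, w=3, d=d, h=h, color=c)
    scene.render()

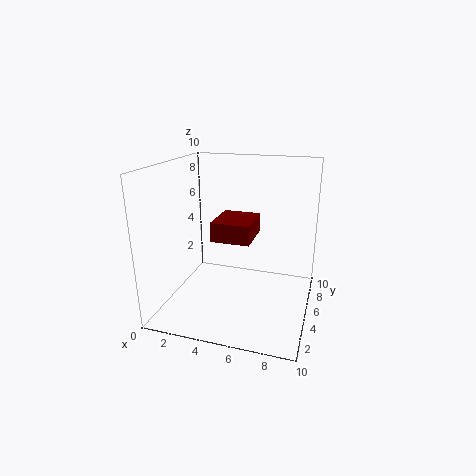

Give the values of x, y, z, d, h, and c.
x = 2.5, y = 6, z = 4, d = 3.5, h = 1.5, c = 'maroon'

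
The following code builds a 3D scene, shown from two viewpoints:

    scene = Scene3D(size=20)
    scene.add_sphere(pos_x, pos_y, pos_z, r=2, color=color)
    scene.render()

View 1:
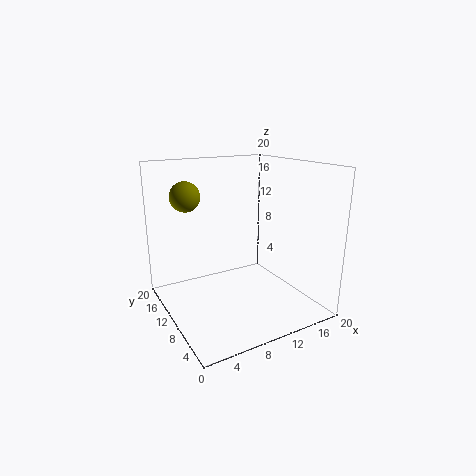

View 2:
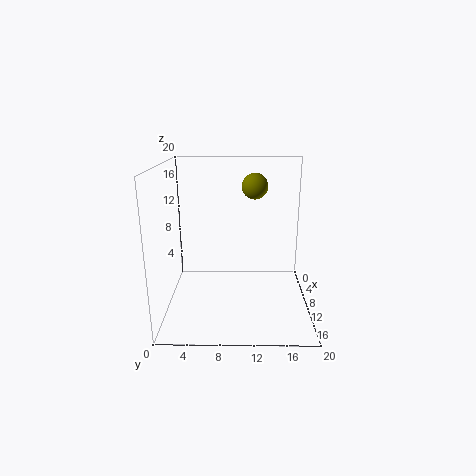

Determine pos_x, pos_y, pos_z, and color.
pos_x = 3.5; pos_y = 12.5; pos_z = 16; color = 'olive'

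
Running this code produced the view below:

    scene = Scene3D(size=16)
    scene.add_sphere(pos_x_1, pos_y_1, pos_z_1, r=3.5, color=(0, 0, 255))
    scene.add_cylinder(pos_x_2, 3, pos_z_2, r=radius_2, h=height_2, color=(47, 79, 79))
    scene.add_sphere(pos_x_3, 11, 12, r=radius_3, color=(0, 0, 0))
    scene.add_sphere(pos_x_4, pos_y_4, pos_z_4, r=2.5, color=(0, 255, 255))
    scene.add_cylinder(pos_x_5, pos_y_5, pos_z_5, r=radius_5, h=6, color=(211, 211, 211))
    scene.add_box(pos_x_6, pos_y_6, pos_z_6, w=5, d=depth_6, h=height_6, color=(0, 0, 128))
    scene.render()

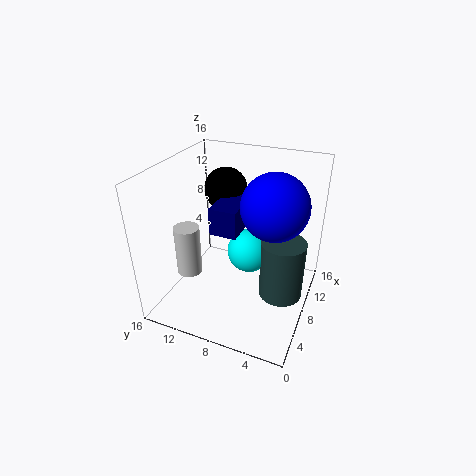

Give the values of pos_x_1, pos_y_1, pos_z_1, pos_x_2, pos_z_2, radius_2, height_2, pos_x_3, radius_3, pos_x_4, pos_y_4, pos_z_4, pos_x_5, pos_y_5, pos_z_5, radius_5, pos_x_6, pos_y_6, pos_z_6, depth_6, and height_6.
pos_x_1 = 8, pos_y_1 = 4, pos_z_1 = 12.5, pos_x_2 = 9, pos_z_2 = 1, radius_2 = 2.5, height_2 = 7, pos_x_3 = 11.5, radius_3 = 2.5, pos_x_4 = 9, pos_y_4 = 7, pos_z_4 = 6, pos_x_5 = 7, pos_y_5 = 14, pos_z_5 = 2.5, radius_5 = 1.5, pos_x_6 = 6, pos_y_6 = 7.5, pos_z_6 = 9, depth_6 = 3, height_6 = 3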